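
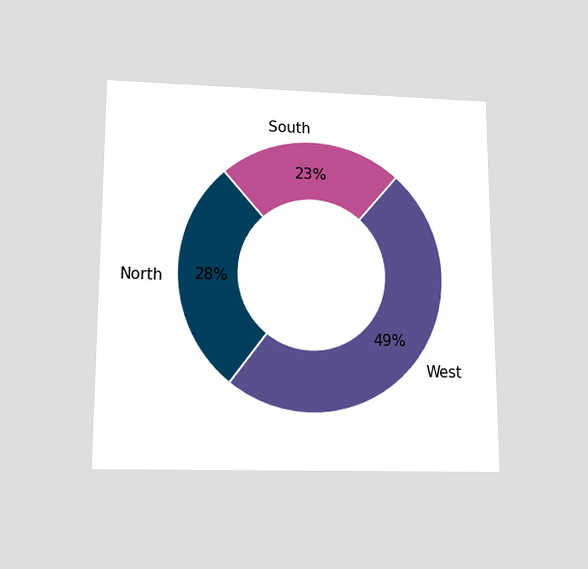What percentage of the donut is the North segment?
The chart is viewed slightly from below. The North segment takes up 28% of the ring.

28%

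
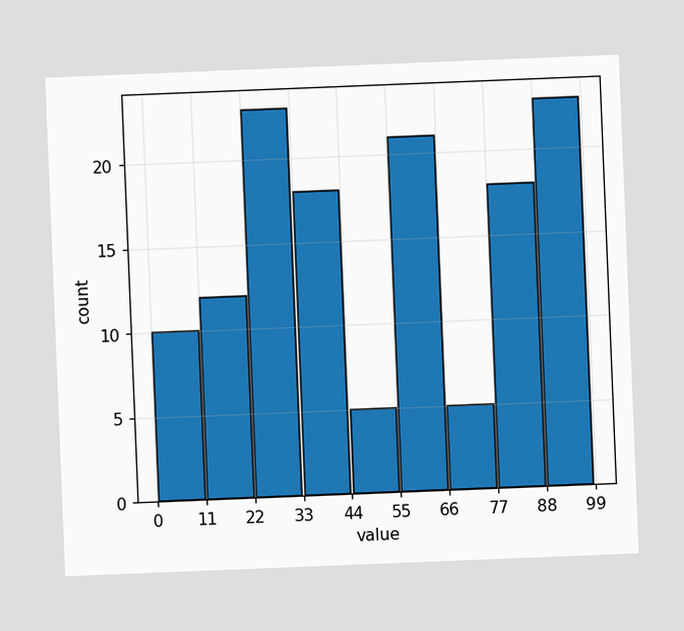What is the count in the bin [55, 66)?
The chart is tilted about 2° counter-clockwise. The [55, 66) bin has height 21.

21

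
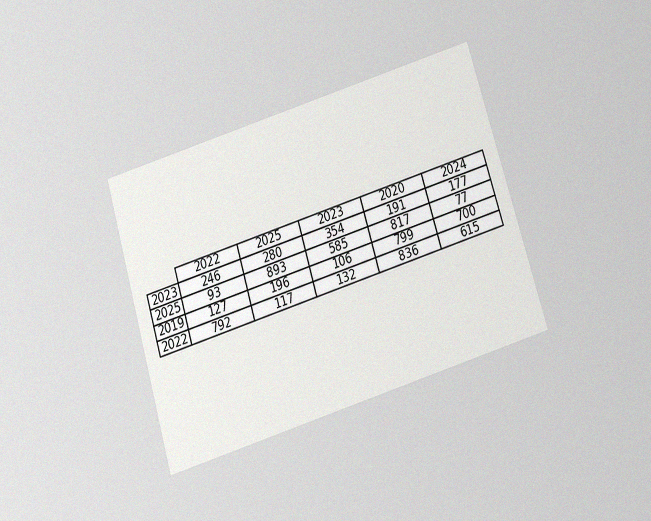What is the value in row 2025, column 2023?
585

The chart is tilted about 17° counter-clockwise and viewed slightly from below, with some photo noise. The (2025, 2023) cell reads 585.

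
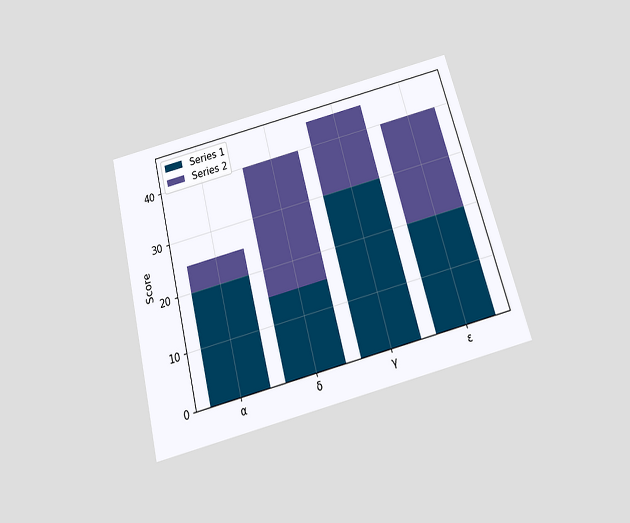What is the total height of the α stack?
25

The chart is tilted about 15° counter-clockwise and viewed slightly from below. The α stack's top reaches 25 on the y-axis.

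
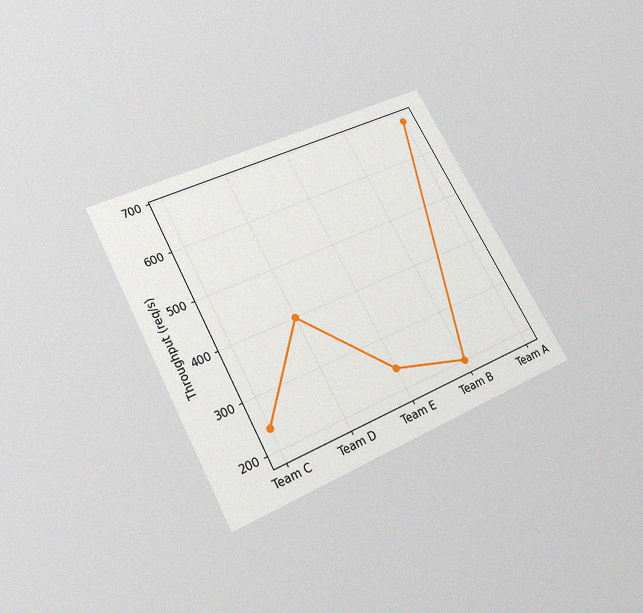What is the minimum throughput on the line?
200req/s

The chart is tilted about 28° counter-clockwise and viewed slightly from below, with some photo noise. The lowest point is at Team B, and reading across to the y-axis gives 200req/s.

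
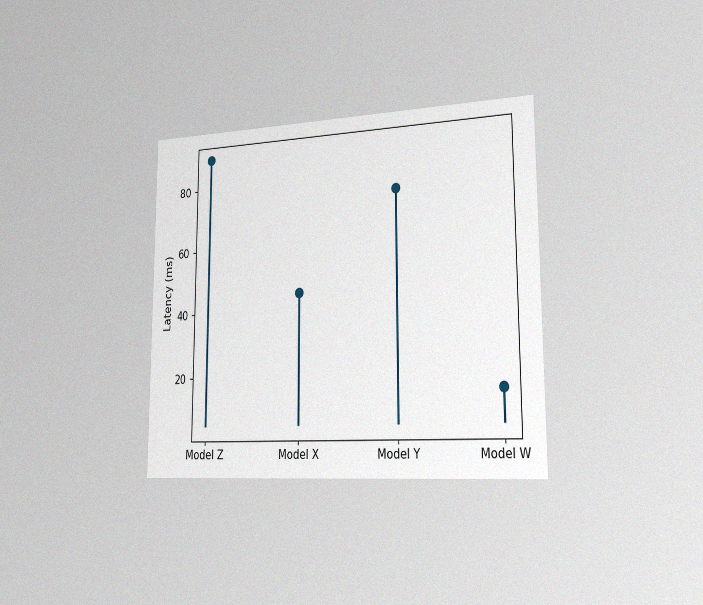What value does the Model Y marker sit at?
75ms

The chart is viewed slightly from the right, with some photo noise. The Model Y marker sits at 75ms.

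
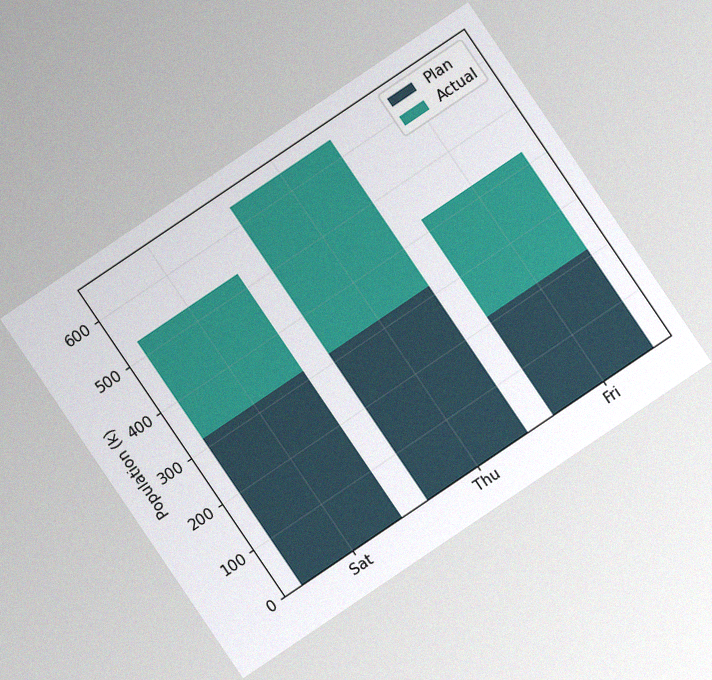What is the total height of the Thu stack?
The chart is tilted about 34° counter-clockwise, with some photo noise. The Thu stack's top reaches 636k on the y-axis.

636k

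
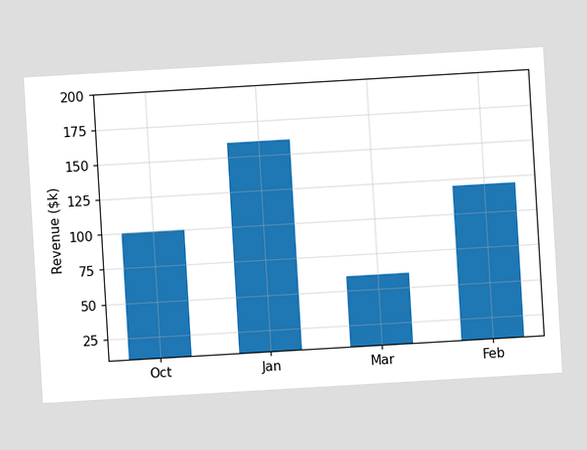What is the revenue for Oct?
$100k

The chart is tilted about 3° counter-clockwise. Reading along the chart's y-axis, the Oct bar reaches $100k.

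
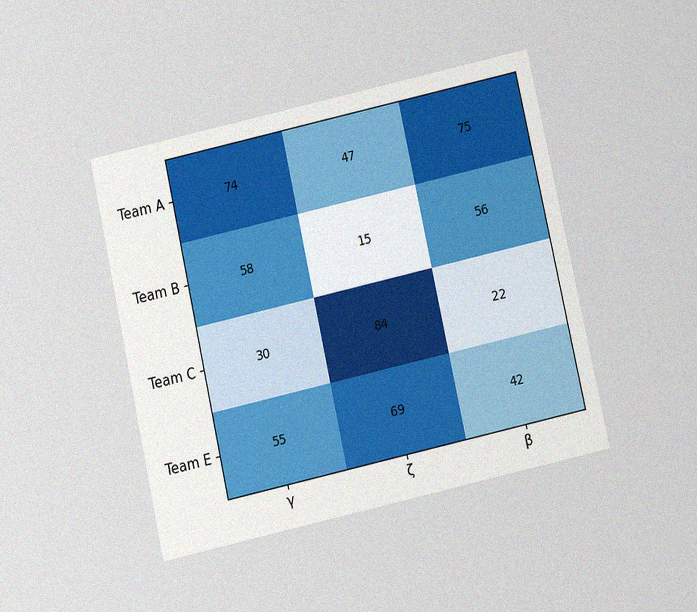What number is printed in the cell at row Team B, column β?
56

The chart is tilted about 13° counter-clockwise and viewed at a slight angle, with some photo noise. The (Team B, β) cell reads 56.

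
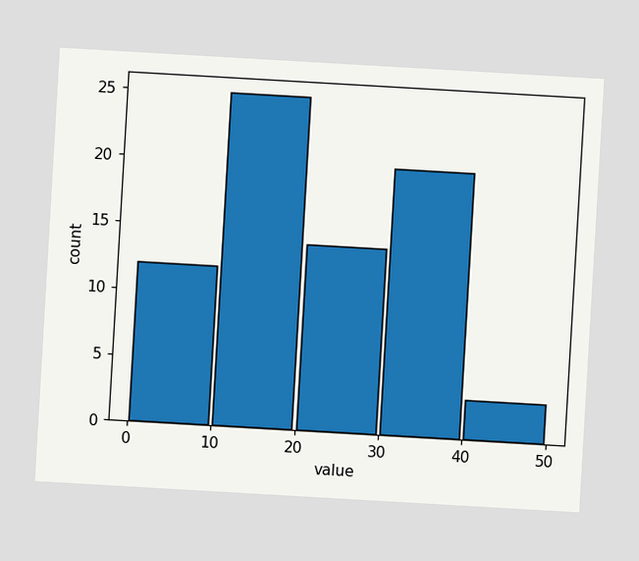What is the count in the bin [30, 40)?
The chart is tilted about 3° clockwise. The [30, 40) bin has height 20.

20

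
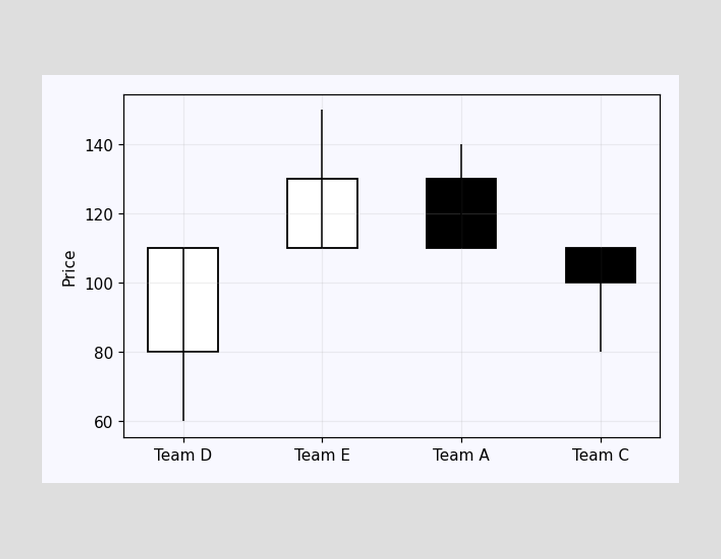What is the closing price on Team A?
110

The Team A candle closes at 110.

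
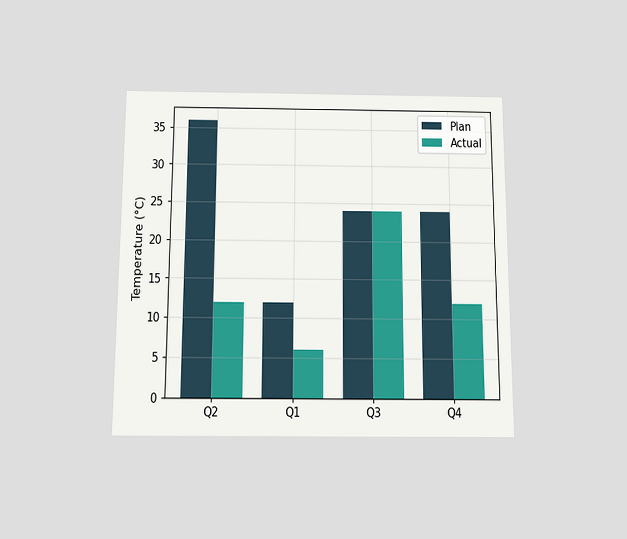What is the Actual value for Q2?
The chart is viewed slightly from below. The Actual bar at Q2 reaches 12°C on the y-axis.

12°C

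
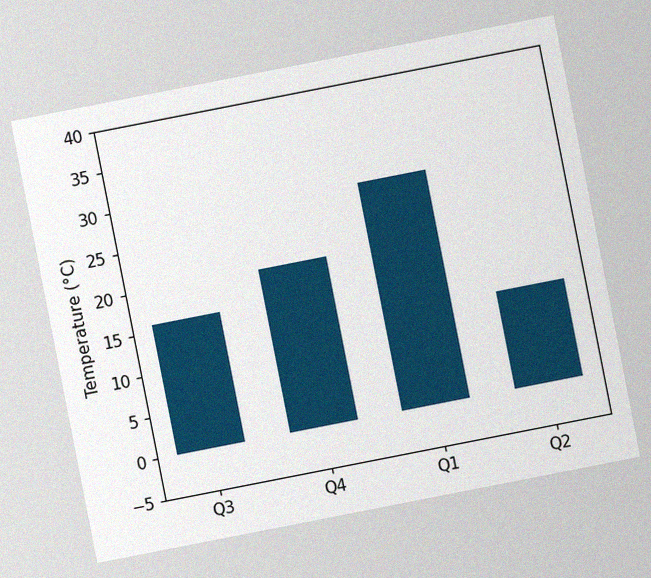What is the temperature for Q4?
20°C

The chart is tilted about 11° counter-clockwise, with some photo noise. Reading along the chart's y-axis, the Q4 bar reaches 20°C.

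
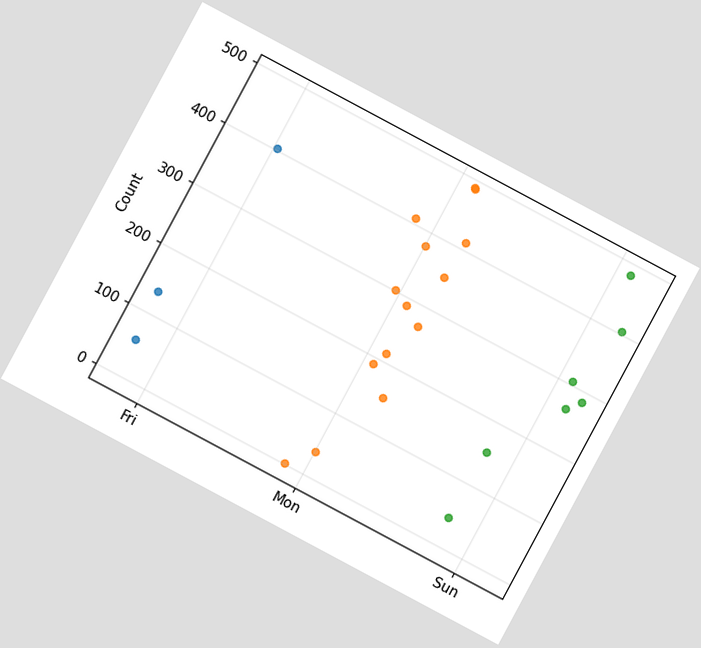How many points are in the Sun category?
The chart is tilted about 28° clockwise. Counting the markers in the Sun column gives 7.

7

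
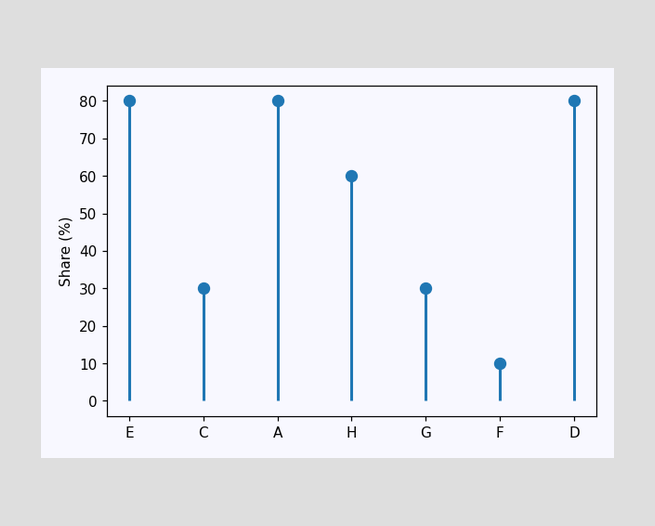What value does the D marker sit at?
80%

The D marker sits at 80%.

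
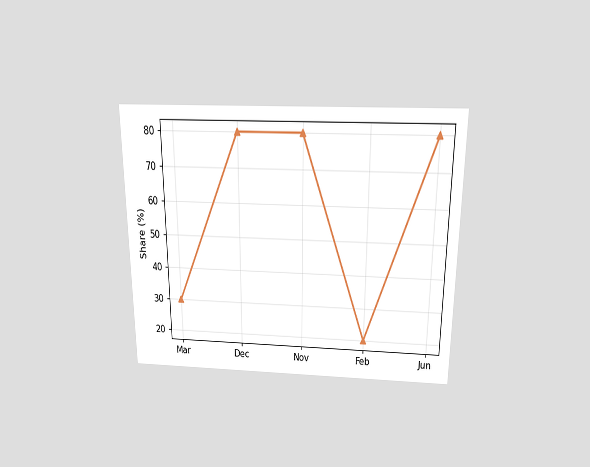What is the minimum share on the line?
The chart is viewed slightly from above. The lowest point is at Feb, and reading across to the y-axis gives 20%.

20%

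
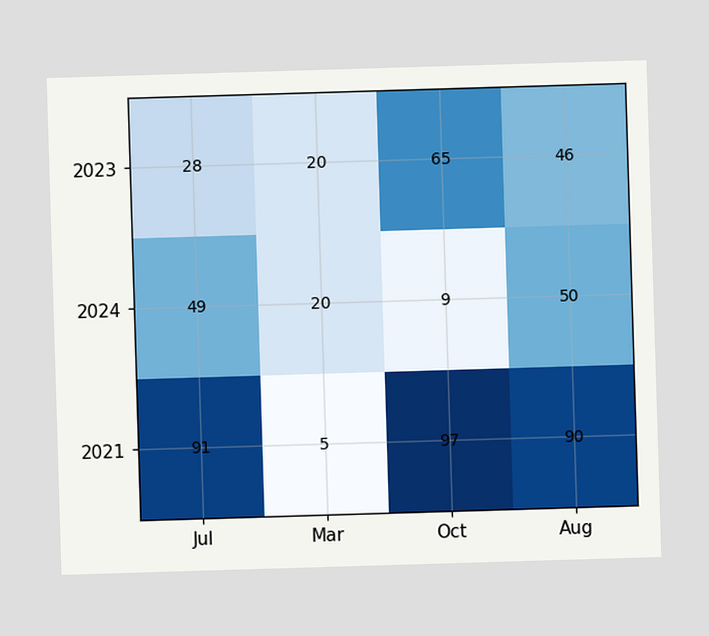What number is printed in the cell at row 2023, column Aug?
46

The (2023, Aug) cell reads 46.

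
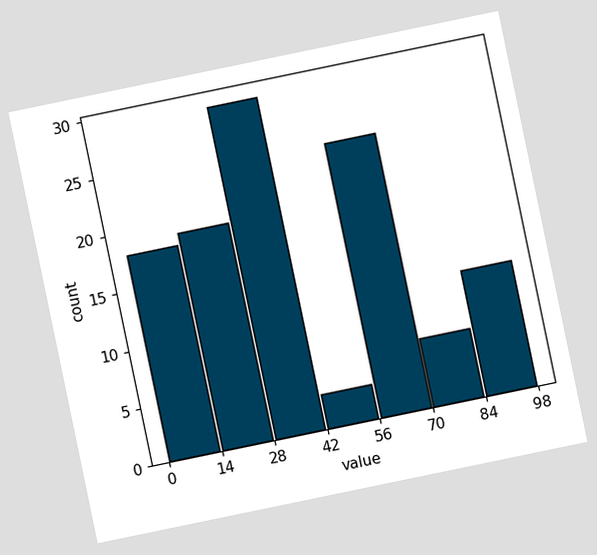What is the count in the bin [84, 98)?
The chart is tilted about 12° counter-clockwise. The [84, 98) bin has height 11.

11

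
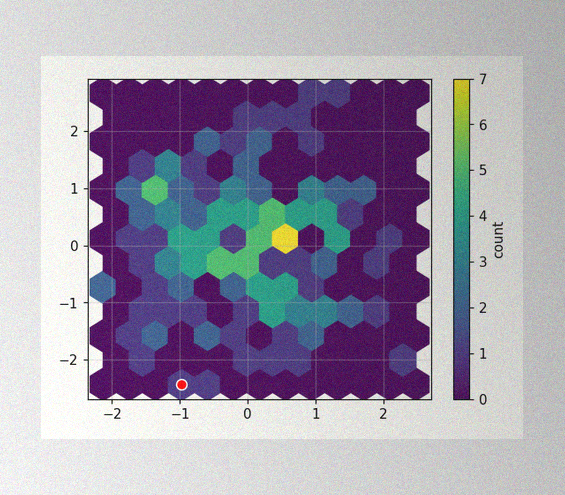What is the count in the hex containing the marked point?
The image has some photo noise and uneven lighting. The marked hex reads 1 on the colorbar.

1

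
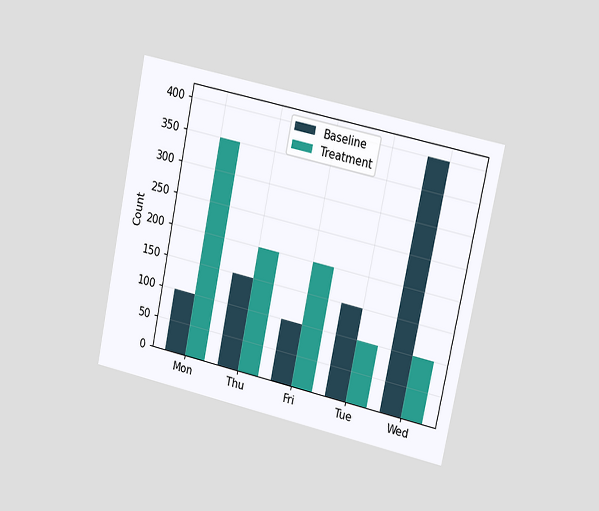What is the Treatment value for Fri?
200

The chart is tilted about 12° clockwise and viewed slightly from the right. The Treatment bar at Fri reaches 200 on the y-axis.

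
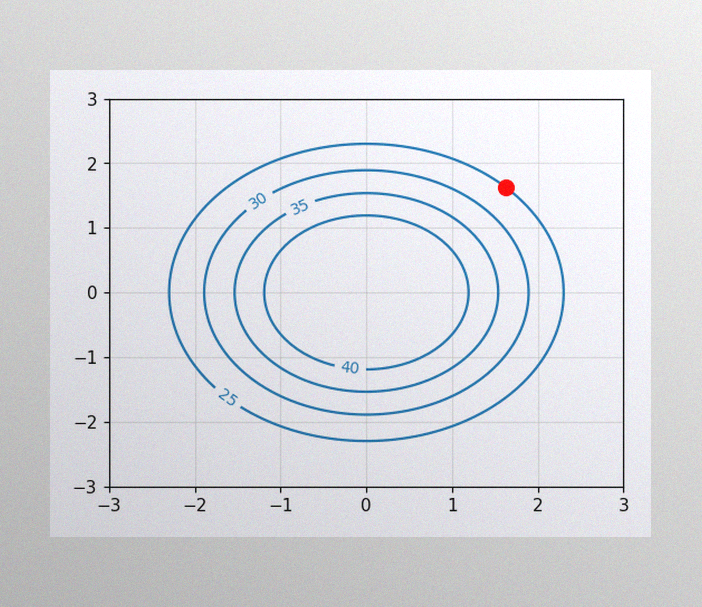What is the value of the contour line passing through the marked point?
The image has some photo noise and uneven lighting. The marked point sits on the contour labelled 25.

25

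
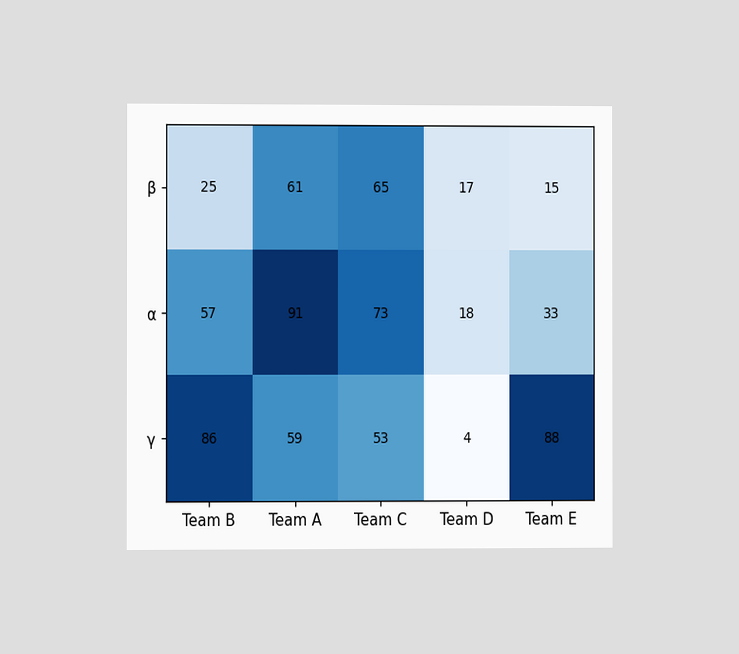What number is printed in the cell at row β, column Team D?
17

The chart is viewed at a slight angle. The (β, Team D) cell reads 17.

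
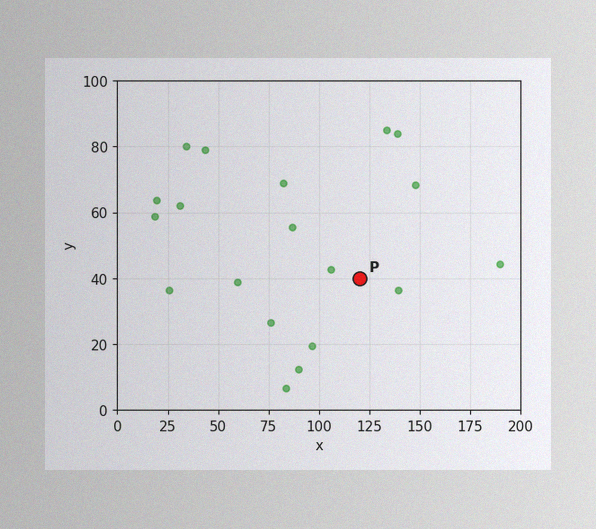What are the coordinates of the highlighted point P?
(120, 40)

The image has some photo noise and uneven lighting. Following the gridlines from P to each axis, P sits at (120, 40).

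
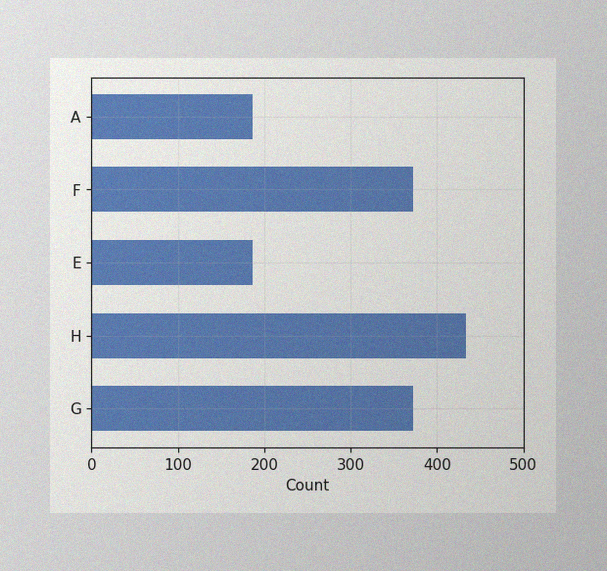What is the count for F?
The image has some photo noise and uneven lighting. Reading along the chart's x-axis, the F bar reaches 372.

372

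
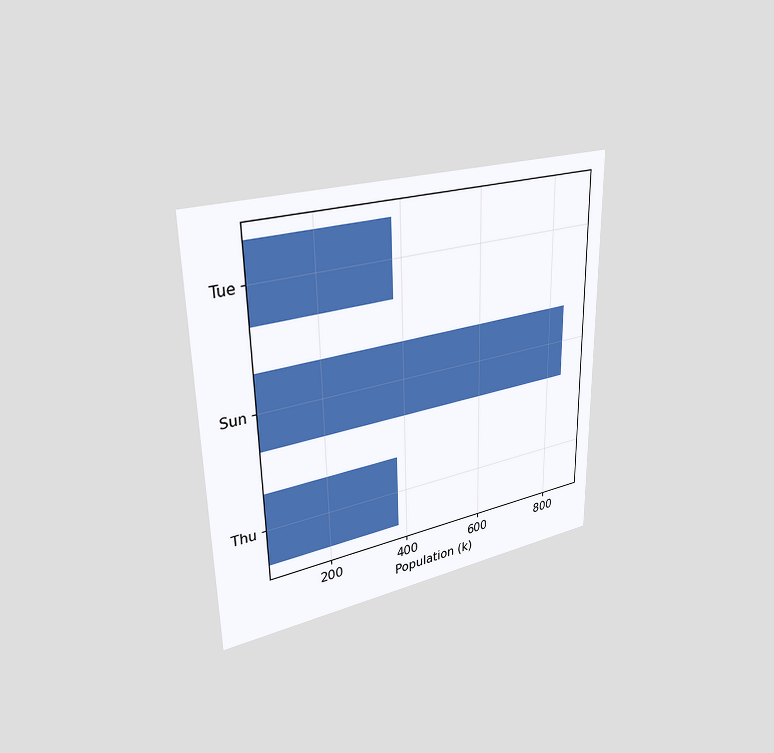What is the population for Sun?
The chart is viewed slightly from the left. Reading along the chart's x-axis, the Sun bar reaches 840k.

840k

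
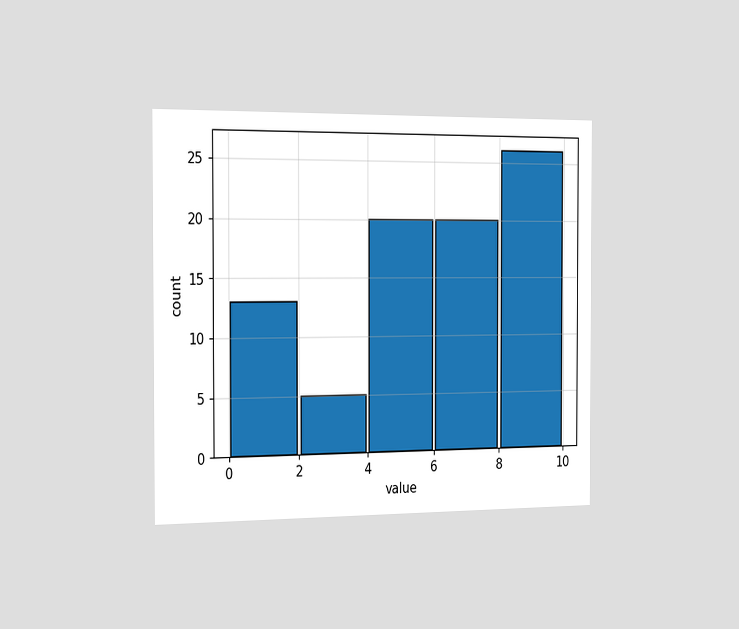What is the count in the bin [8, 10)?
26

The chart is viewed slightly from the left. The [8, 10) bin has height 26.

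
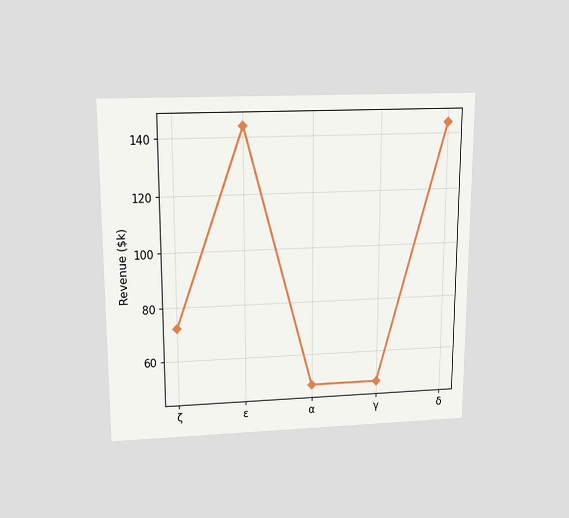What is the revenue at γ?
$48k

The chart is viewed slightly from above. At γ, the line is at $48k.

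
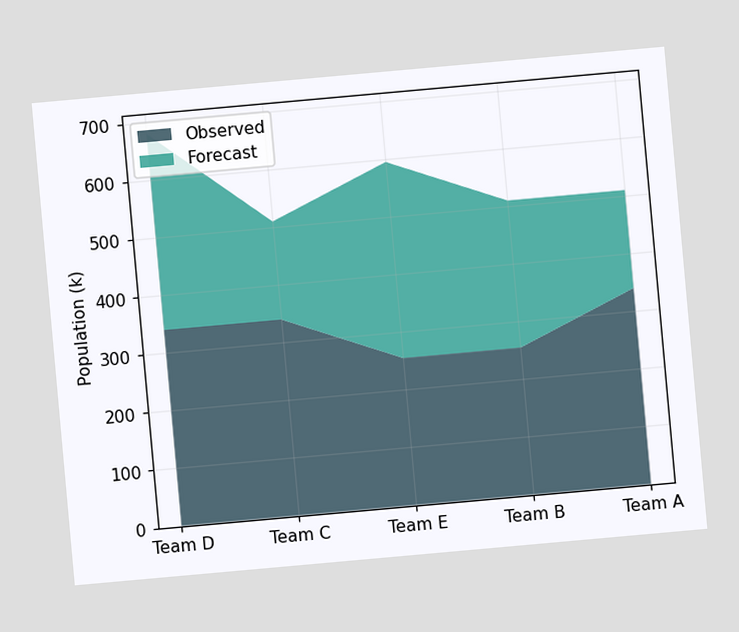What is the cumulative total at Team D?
680k

The chart is tilted about 5° counter-clockwise. The stacked total at Team D reaches 680k.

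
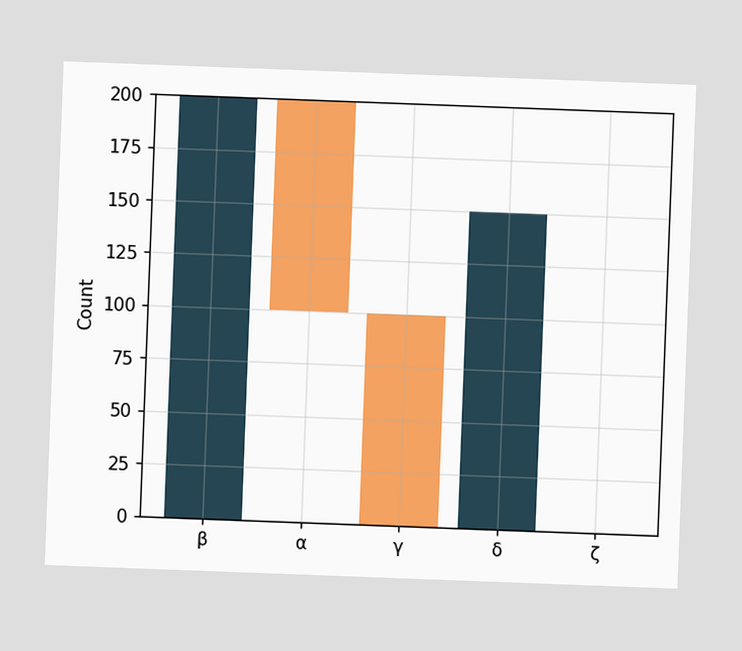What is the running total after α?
The chart is tilted about 2° clockwise. After α the running total reaches 100.

100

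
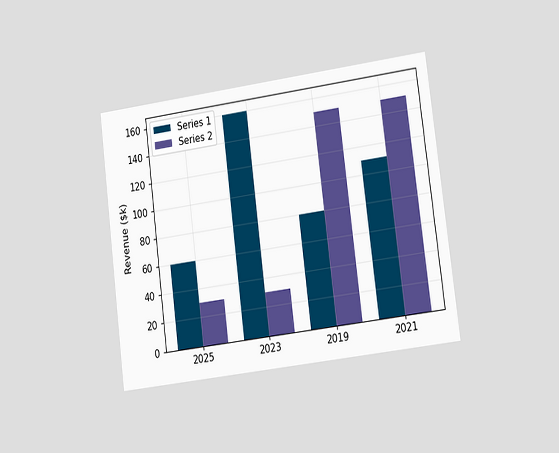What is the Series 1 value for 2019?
The chart is tilted about 7° counter-clockwise and viewed at a slight angle. The Series 1 bar at 2019 reaches $80k on the y-axis.

$80k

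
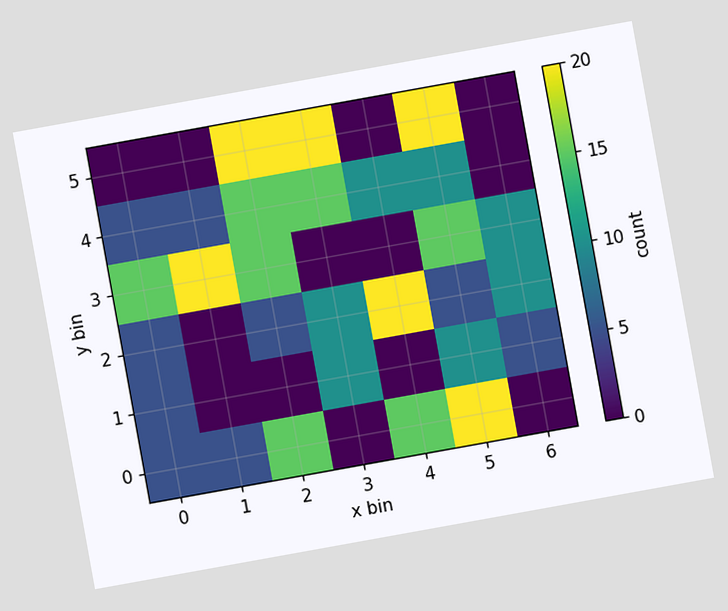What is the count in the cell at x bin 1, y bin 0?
5

The chart is tilted about 10° counter-clockwise. Matching the cell (1, 0) against the colorbar gives 5.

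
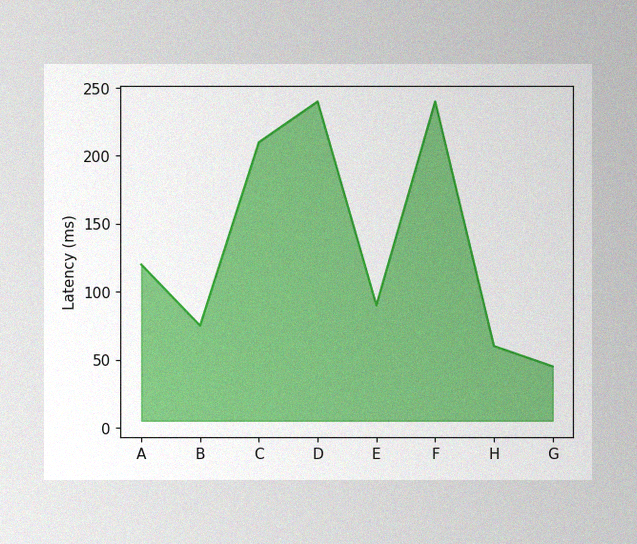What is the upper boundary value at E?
The image has some photo noise and uneven lighting. At E the upper boundary is at 90ms.

90ms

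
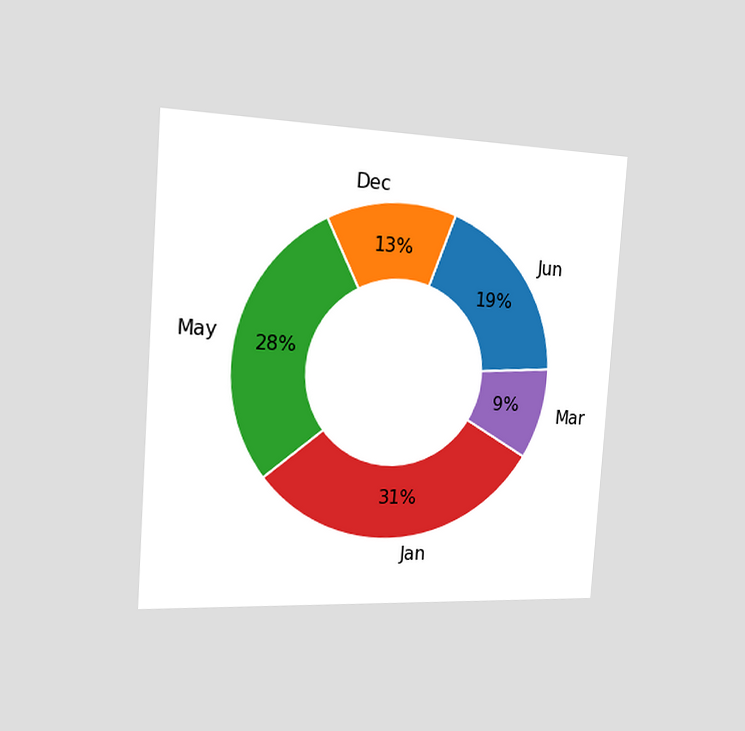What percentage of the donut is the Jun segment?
The chart is tilted about 4° clockwise and viewed slightly from the left. The Jun segment takes up 19% of the ring.

19%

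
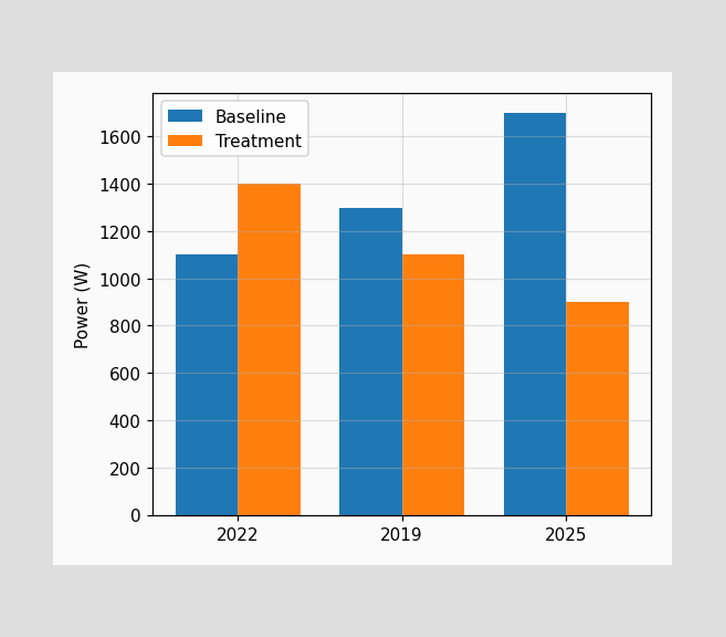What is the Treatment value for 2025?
The Treatment bar at 2025 reaches 900W on the y-axis.

900W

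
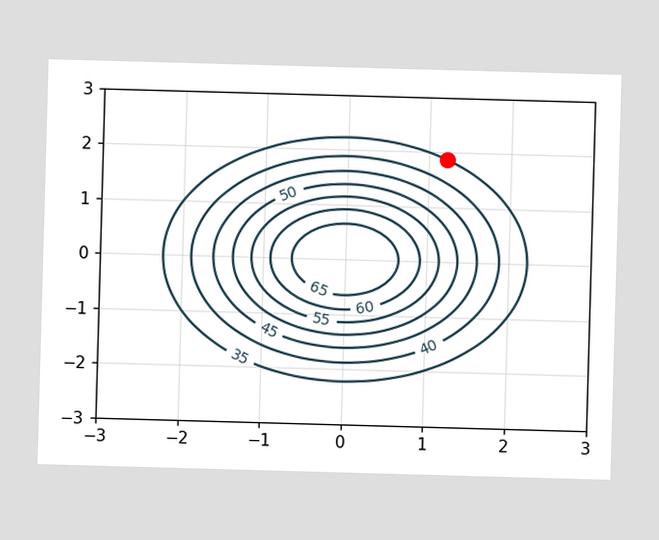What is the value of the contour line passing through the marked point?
35

The marked point sits on the contour labelled 35.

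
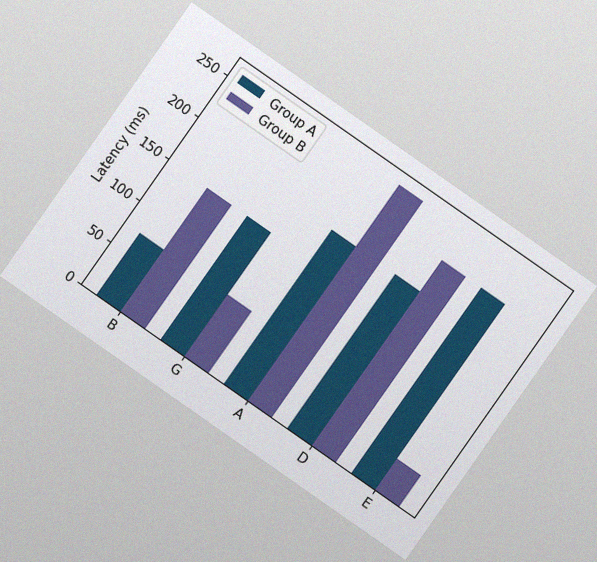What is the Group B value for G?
74ms

The chart is tilted about 35° clockwise, with some photo noise. The Group B bar at G reaches 74ms on the y-axis.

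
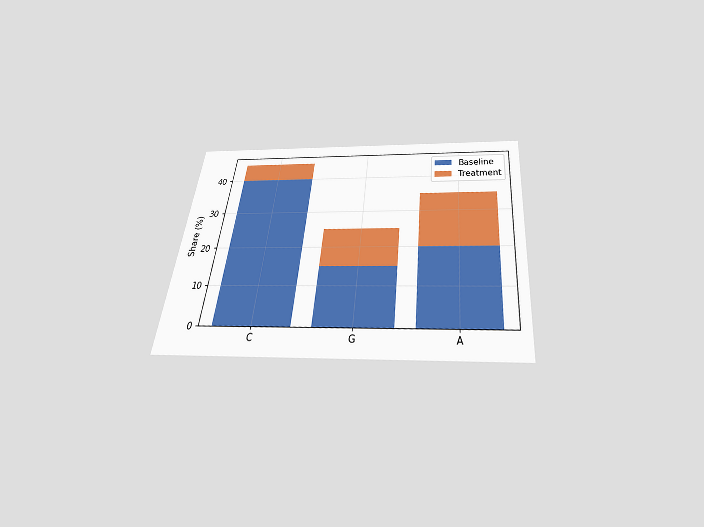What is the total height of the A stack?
35%

The chart is tilted about 6° clockwise and viewed slightly from below. The A stack's top reaches 35% on the y-axis.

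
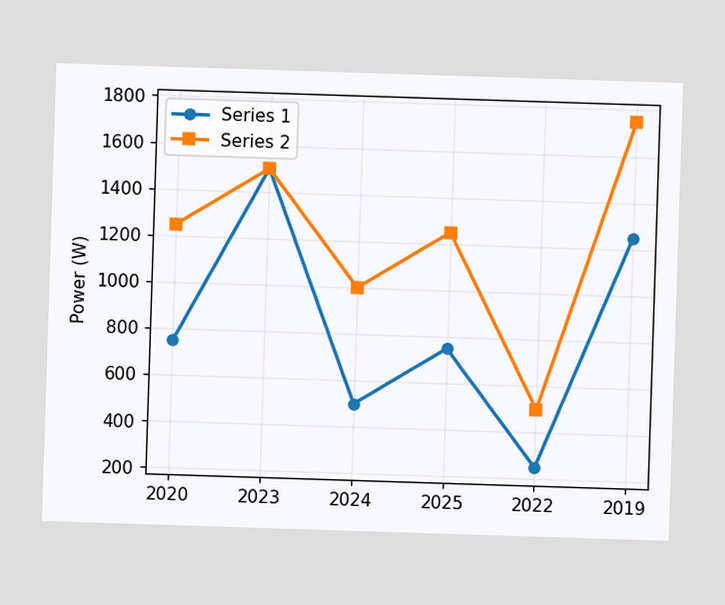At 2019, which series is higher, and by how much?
Series 2, by 500W

At 2019, Series 2 sits above the other line by 500W.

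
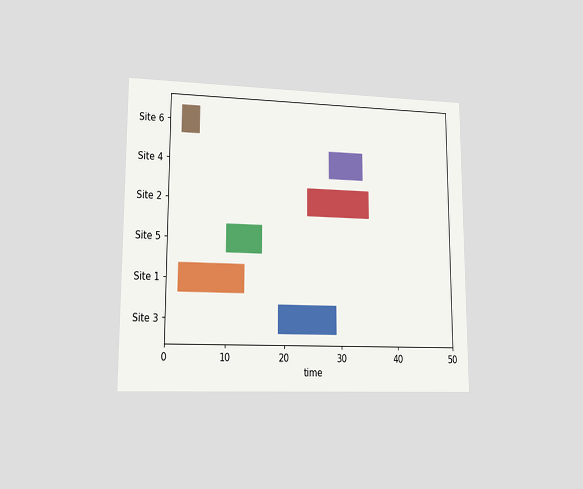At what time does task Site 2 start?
24

The chart is viewed at a slight angle. The Site 2 bar begins at t=24.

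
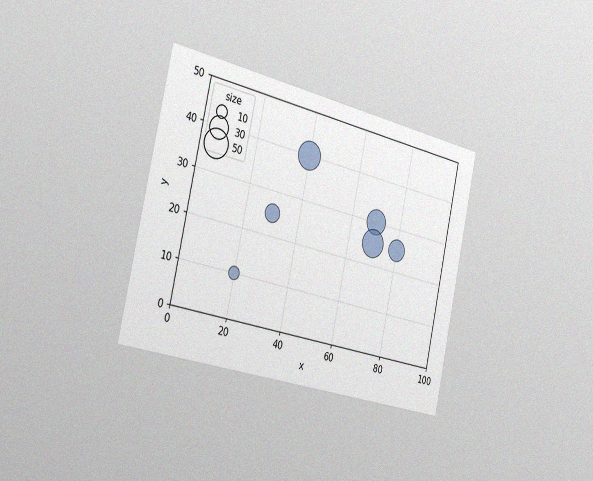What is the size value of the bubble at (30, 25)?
20

The chart is tilted about 12° clockwise and viewed slightly from the left, with some photo noise. Matching the bubble at (30, 25) against the size legend gives 20.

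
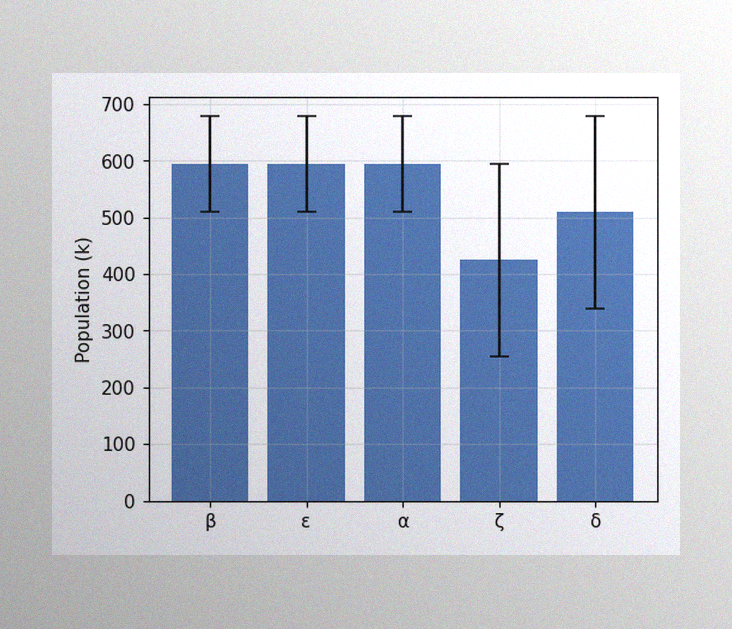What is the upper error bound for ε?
680k

The image has some photo noise and uneven lighting. The ε bar's upper whisker reaches 680k.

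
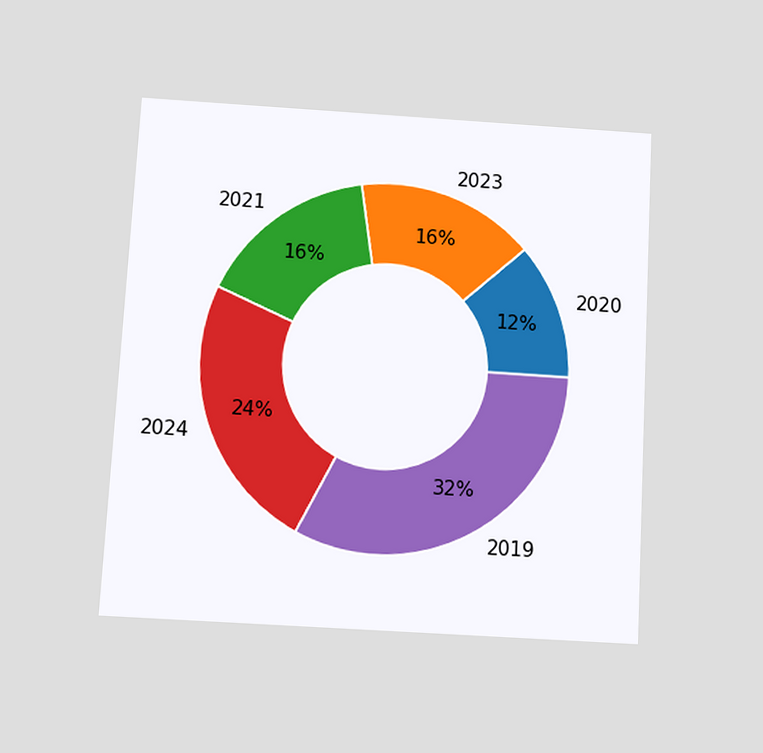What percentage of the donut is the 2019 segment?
32%

The chart is tilted about 3° clockwise and viewed slightly from below. The 2019 segment takes up 32% of the ring.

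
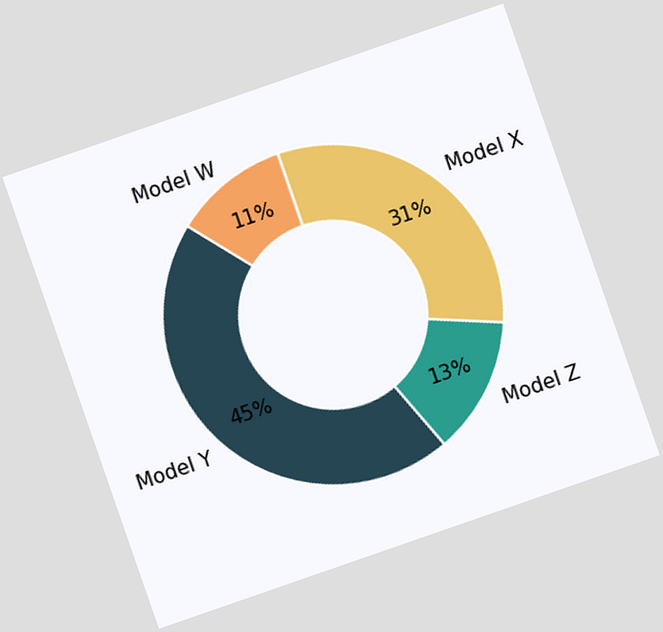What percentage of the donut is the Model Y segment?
45%

The chart is tilted about 19° counter-clockwise. The Model Y segment takes up 45% of the ring.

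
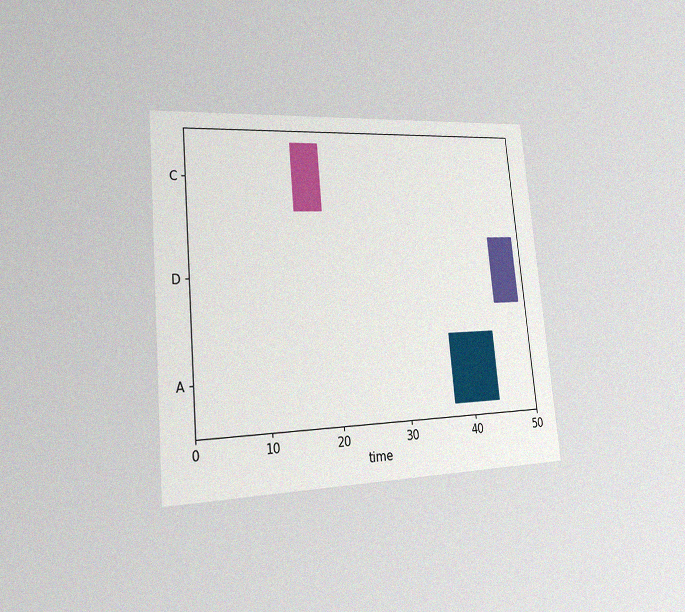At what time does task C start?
The chart is tilted about 5° counter-clockwise and viewed slightly from the left, with some photo noise. The C bar begins at t=15.

15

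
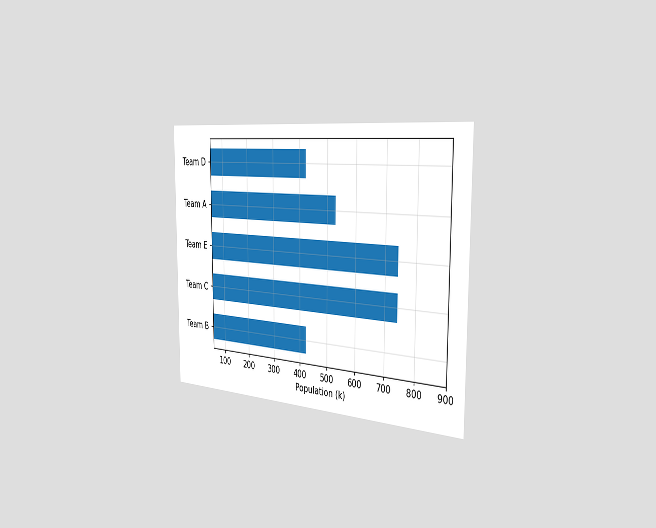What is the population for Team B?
424k

The chart is viewed slightly from the right. Reading along the chart's x-axis, the Team B bar reaches 424k.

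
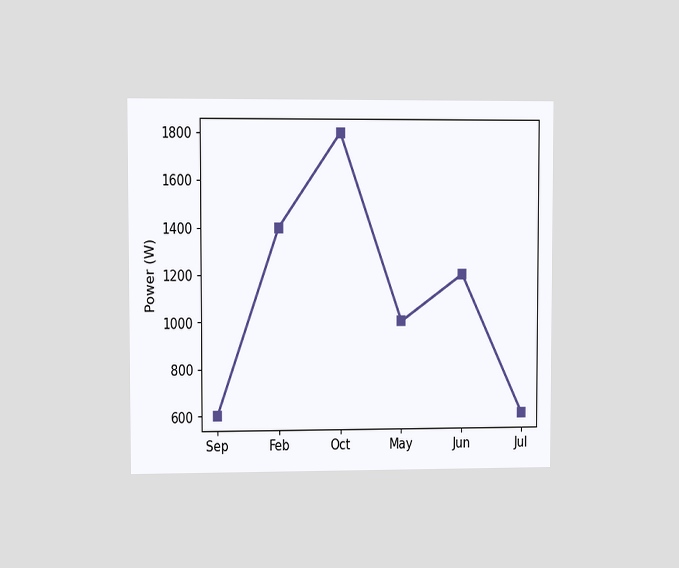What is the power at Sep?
The chart is viewed at a slight angle. At Sep, the line is at 600W.

600W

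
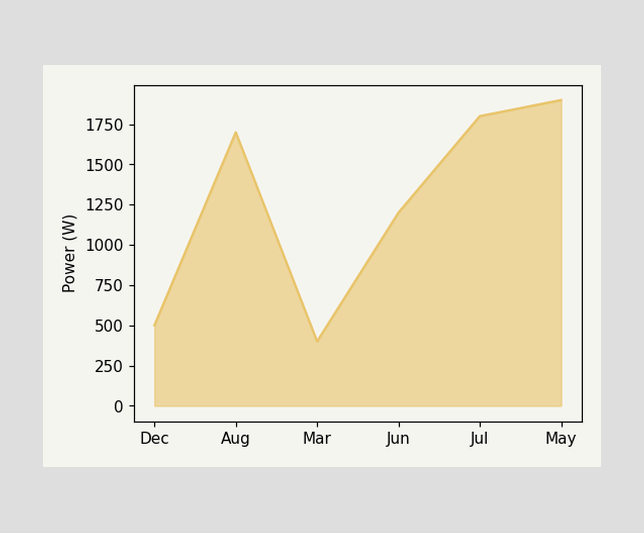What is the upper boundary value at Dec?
At Dec the upper boundary is at 500W.

500W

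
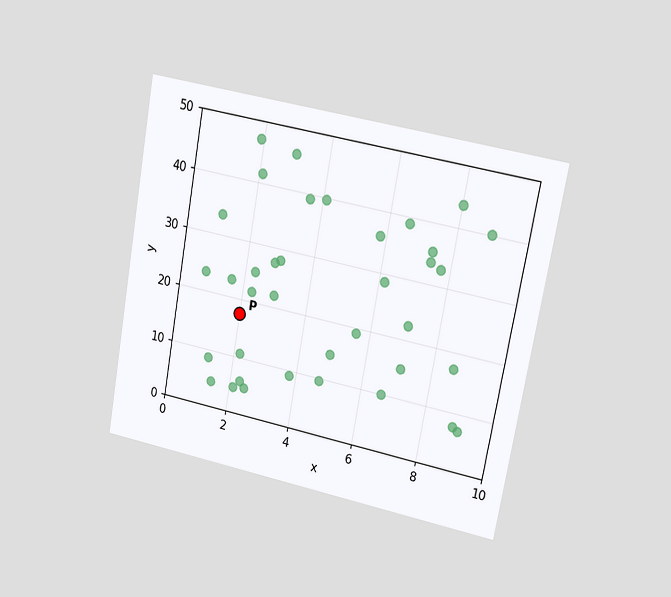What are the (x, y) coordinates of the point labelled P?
(2, 17.5)

The chart is tilted about 10° clockwise and viewed at a slight angle. Following the gridlines from P to each axis, P sits at (2, 17.5).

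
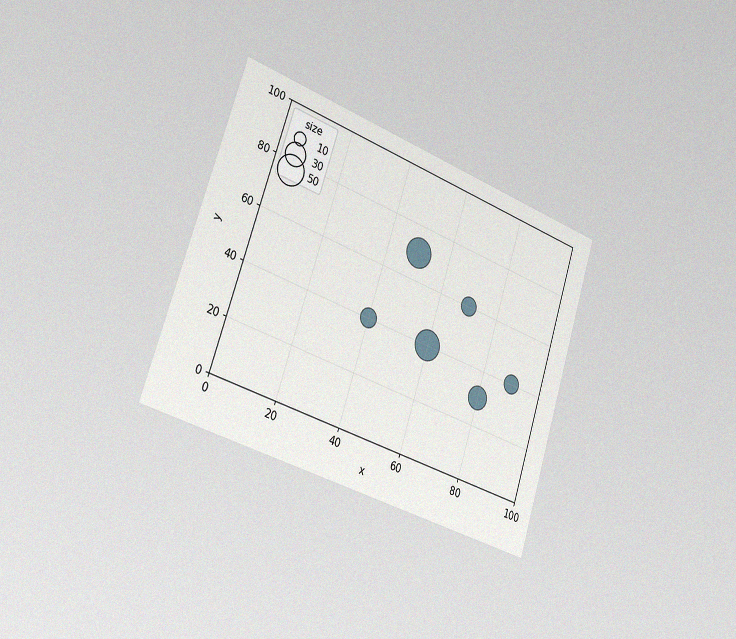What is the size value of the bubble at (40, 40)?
The chart is tilted about 18° clockwise and viewed slightly from the left, with some photo noise. Matching the bubble at (40, 40) against the size legend gives 20.

20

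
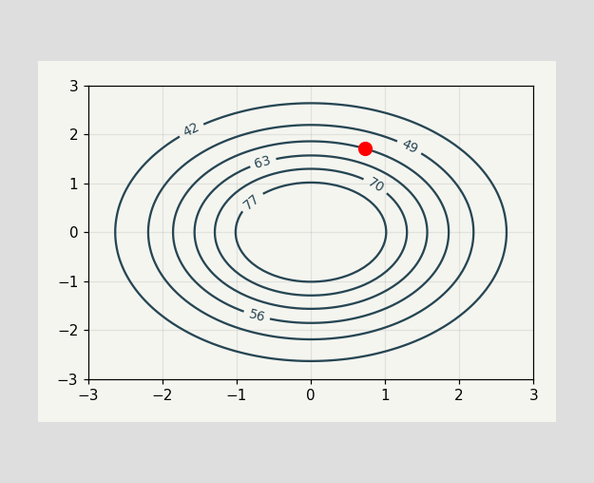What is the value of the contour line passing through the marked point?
56

The marked point sits on the contour labelled 56.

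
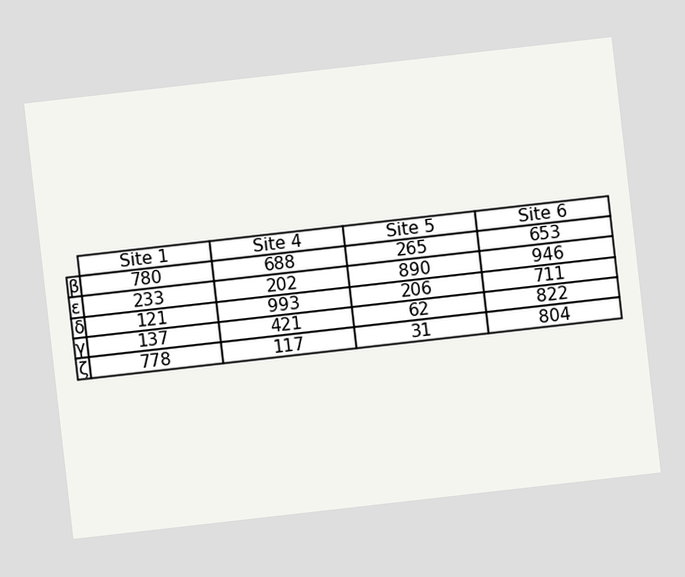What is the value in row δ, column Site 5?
206

The chart is tilted about 6° counter-clockwise. The (δ, Site 5) cell reads 206.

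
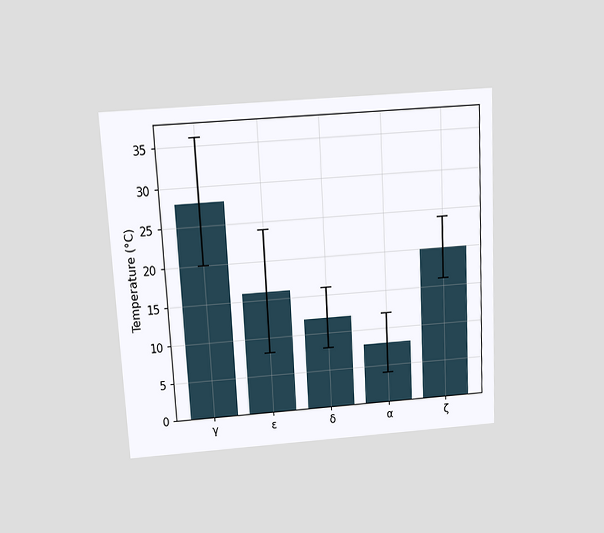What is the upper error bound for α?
The chart is tilted about 3° counter-clockwise and viewed slightly from above. The α bar's upper whisker reaches 12°C.

12°C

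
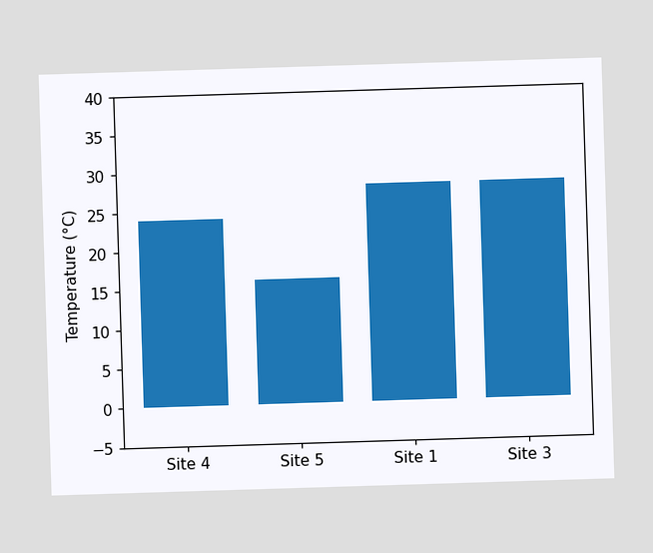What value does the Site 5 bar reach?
Reading along the chart's y-axis, the Site 5 bar reaches 16°C.

16°C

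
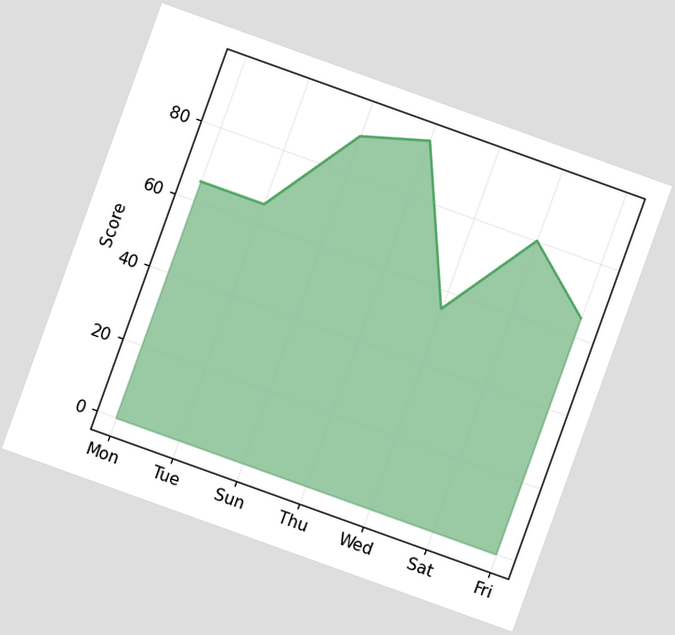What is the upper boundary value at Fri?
The chart is tilted about 20° clockwise. At Fri the upper boundary is at 65.

65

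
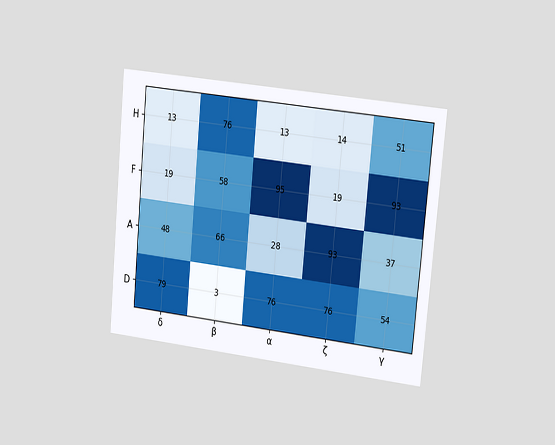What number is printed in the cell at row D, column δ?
The chart is tilted about 5° clockwise and viewed slightly from the right. The (D, δ) cell reads 79.

79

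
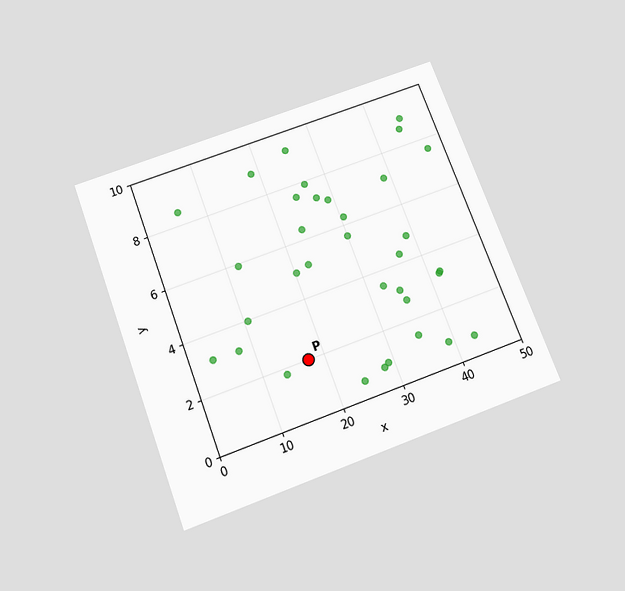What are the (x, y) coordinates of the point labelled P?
The chart is tilted about 21° counter-clockwise and viewed slightly from below. Following the gridlines from P to each axis, P sits at (17.5, 2).

(17.5, 2)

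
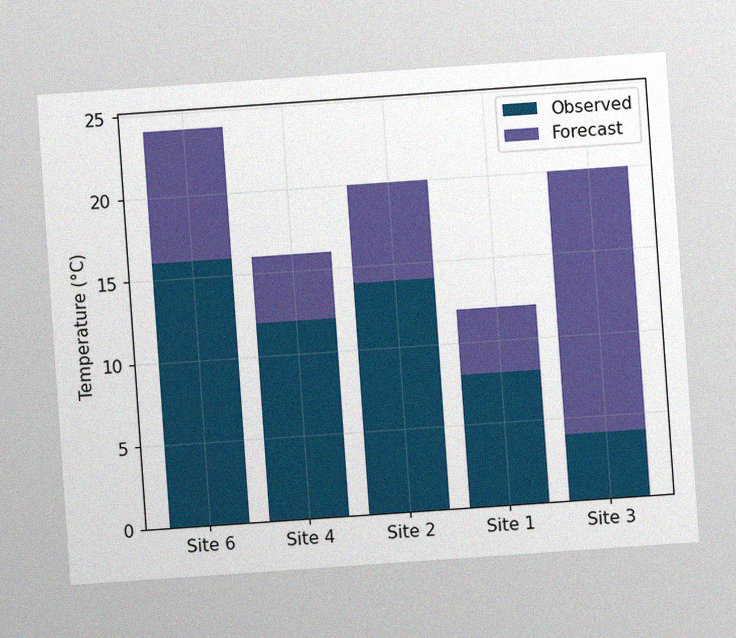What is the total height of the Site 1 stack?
The chart is tilted about 4° counter-clockwise, with some photo noise. The Site 1 stack's top reaches 12°C on the y-axis.

12°C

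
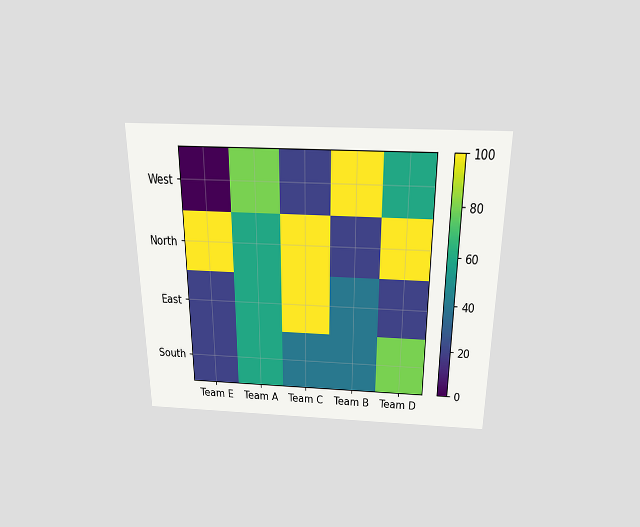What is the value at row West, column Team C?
The chart is viewed slightly from above. Matching cell (West, Team C) against the colorbar gives 20.

20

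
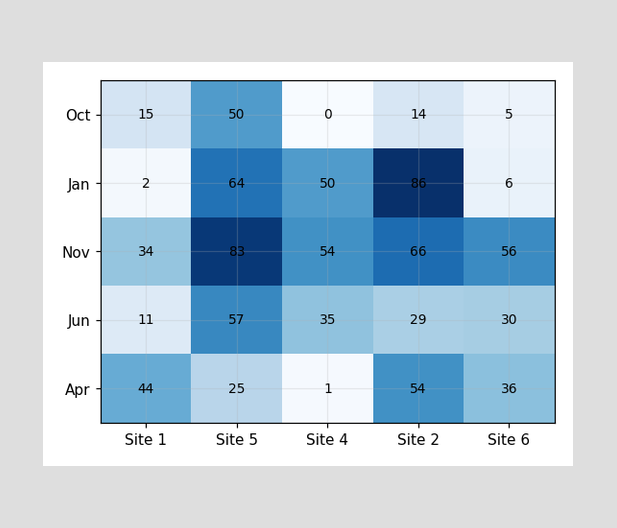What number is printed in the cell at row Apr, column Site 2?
54

The (Apr, Site 2) cell reads 54.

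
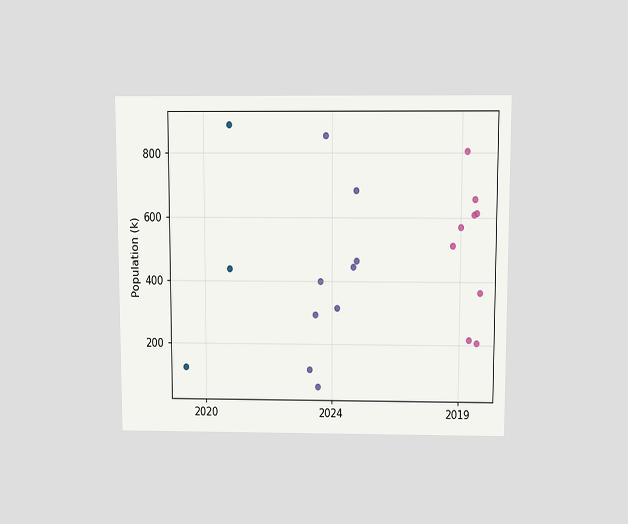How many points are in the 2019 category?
9

The chart is viewed slightly from above. Counting the markers in the 2019 column gives 9.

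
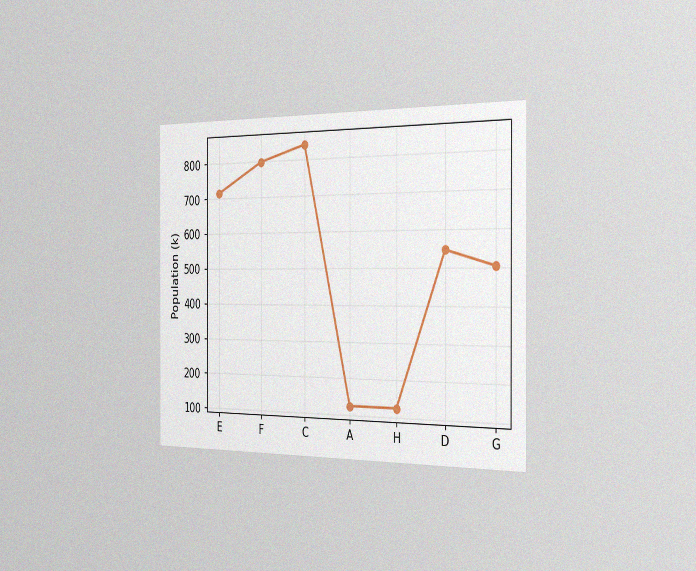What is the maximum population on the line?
840k

The chart is viewed slightly from the right, with some photo noise. The highest point is at C, and reading across to the y-axis gives 840k.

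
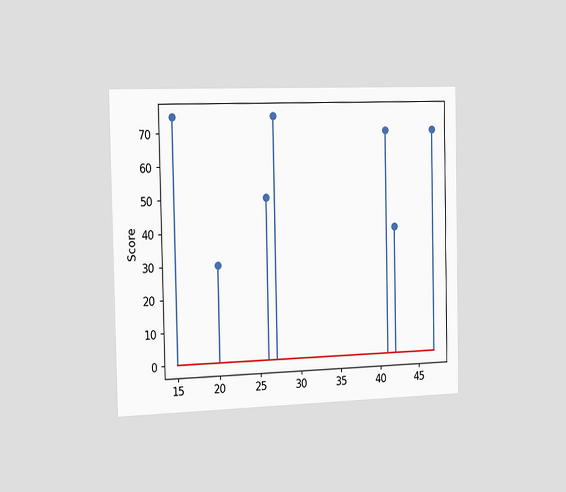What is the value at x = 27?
The chart is viewed slightly from the left. The stem at x=27 reaches 75.

75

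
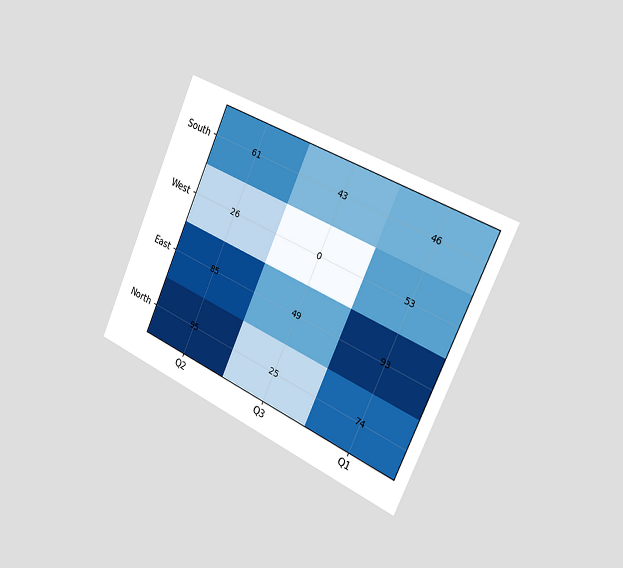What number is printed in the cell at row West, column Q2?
26

The chart is tilted about 24° clockwise and viewed slightly from the right. The (West, Q2) cell reads 26.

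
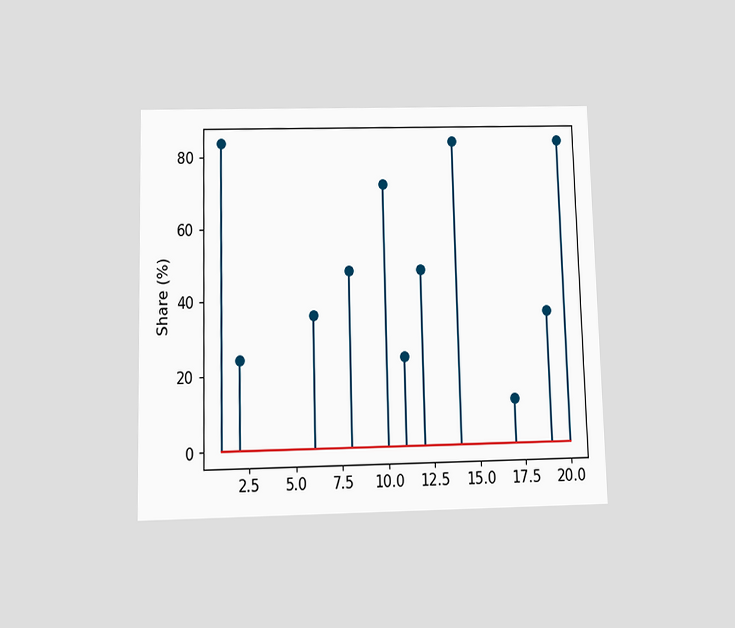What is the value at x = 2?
24%

The chart is viewed slightly from below. The stem at x=2 reaches 24%.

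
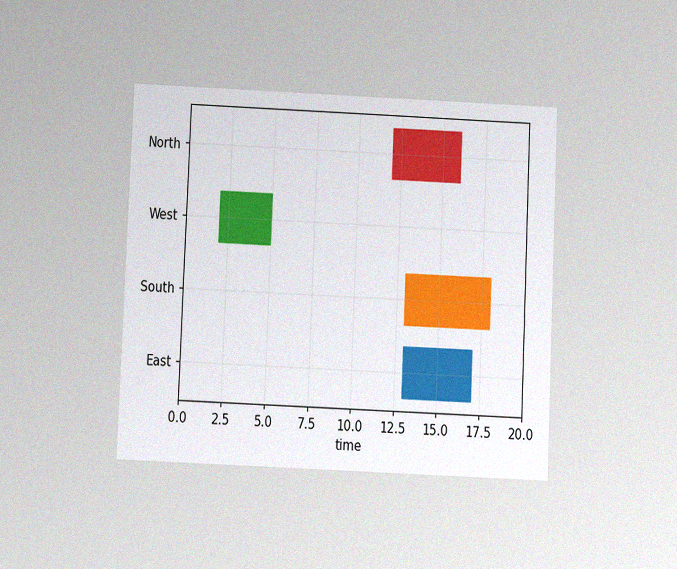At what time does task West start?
2

The chart is tilted about 3° clockwise and viewed at a slight angle, with some photo noise. The West bar begins at t=2.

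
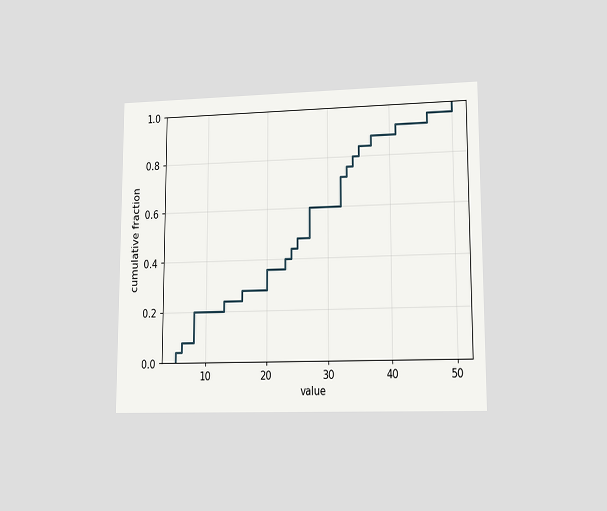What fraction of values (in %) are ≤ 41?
The chart is viewed at a slight angle. At x=41 the ECDF step is at 92%.

92%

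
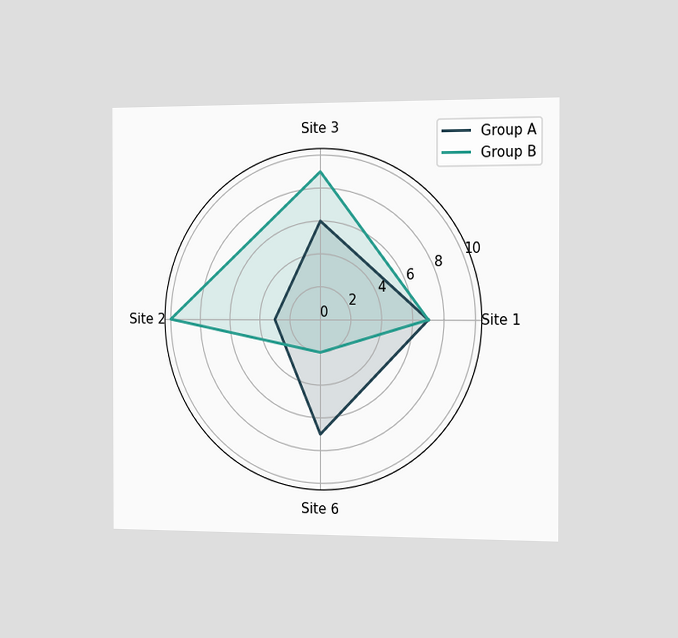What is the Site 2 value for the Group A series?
The chart is viewed slightly from the right. On the Site 2 axis, Group A reaches 3.

3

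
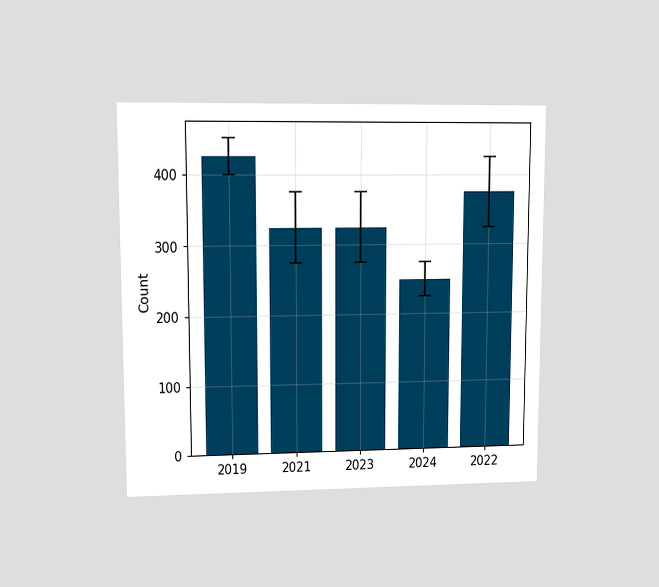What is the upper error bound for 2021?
375

The chart is viewed at a slight angle. The 2021 bar's upper whisker reaches 375.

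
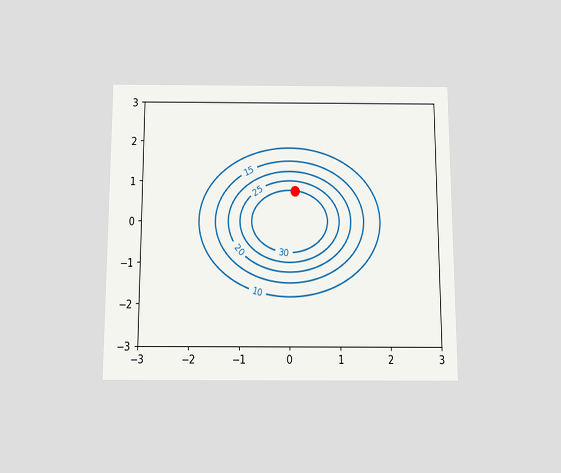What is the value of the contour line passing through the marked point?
The chart is viewed slightly from below. The marked point sits on the contour labelled 30.

30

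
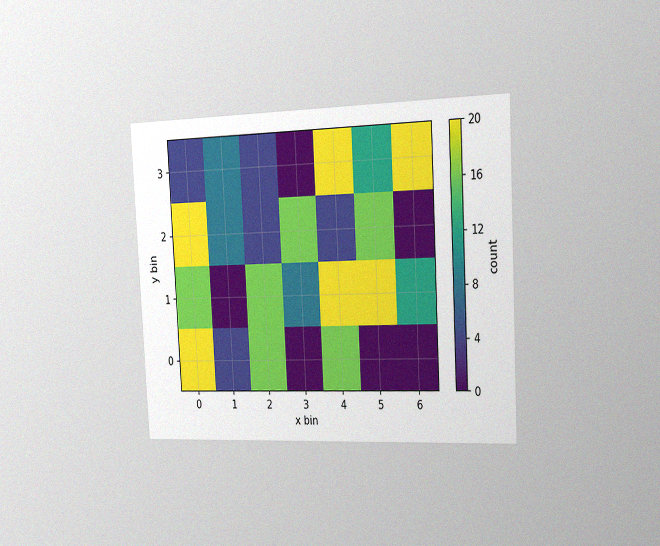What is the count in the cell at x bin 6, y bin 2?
The chart is tilted about 3° counter-clockwise and viewed slightly from the right, with some photo noise. Matching the cell (6, 2) against the colorbar gives 0.

0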